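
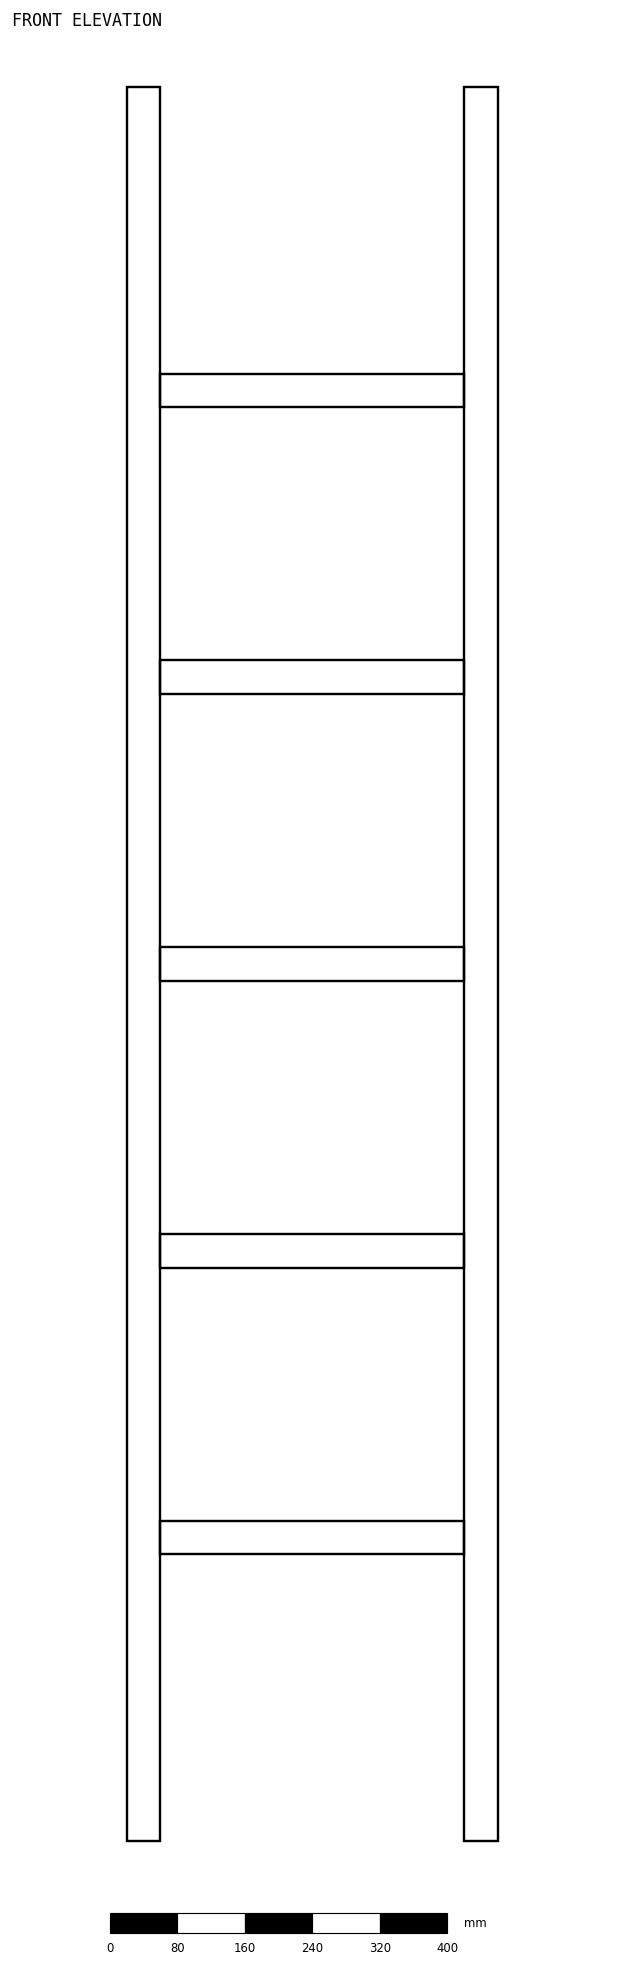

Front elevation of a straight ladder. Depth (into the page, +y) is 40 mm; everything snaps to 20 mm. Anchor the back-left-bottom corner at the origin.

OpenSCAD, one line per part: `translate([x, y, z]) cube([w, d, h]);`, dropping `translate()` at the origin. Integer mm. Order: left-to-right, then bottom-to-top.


cube([40, 40, 2080]);
translate([40, 0, 340]) cube([360, 40, 40]);
translate([40, 0, 680]) cube([360, 40, 40]);
translate([40, 0, 1020]) cube([360, 40, 40]);
translate([40, 0, 1360]) cube([360, 40, 40]);
translate([40, 0, 1700]) cube([360, 40, 40]);
translate([400, 0, 0]) cube([40, 40, 2080]);


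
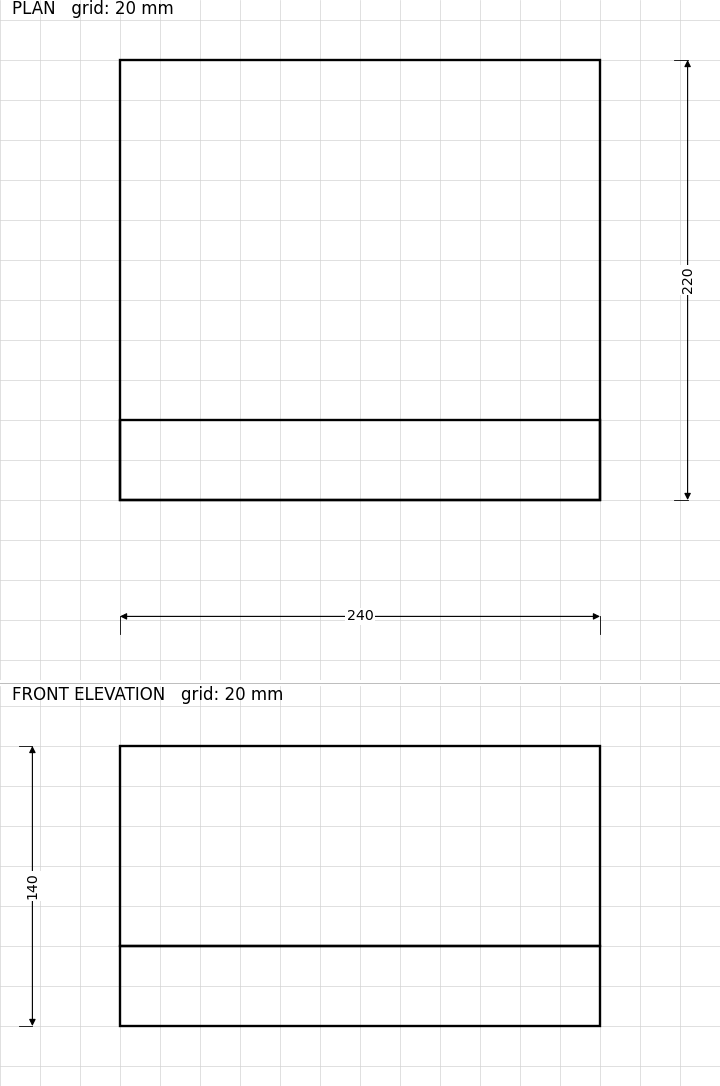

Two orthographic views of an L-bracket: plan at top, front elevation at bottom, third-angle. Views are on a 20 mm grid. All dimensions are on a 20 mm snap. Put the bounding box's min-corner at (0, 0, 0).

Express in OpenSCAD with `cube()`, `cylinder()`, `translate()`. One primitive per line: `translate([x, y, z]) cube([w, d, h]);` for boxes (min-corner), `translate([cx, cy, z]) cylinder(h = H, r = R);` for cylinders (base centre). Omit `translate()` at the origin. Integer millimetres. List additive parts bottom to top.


cube([240, 220, 40]);
translate([0, 0, 40]) cube([240, 40, 100]);


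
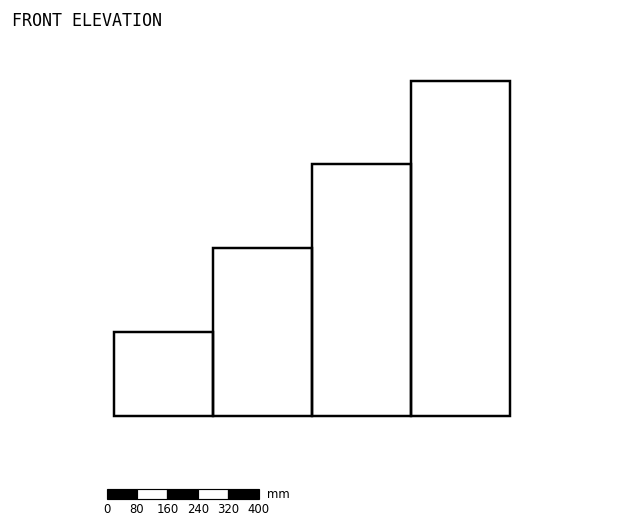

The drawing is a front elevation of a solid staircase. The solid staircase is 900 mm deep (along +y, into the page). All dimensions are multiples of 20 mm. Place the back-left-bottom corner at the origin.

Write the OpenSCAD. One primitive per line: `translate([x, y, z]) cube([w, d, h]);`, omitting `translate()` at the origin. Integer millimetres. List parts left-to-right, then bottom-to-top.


cube([260, 900, 220]);
translate([260, 0, 0]) cube([260, 900, 440]);
translate([520, 0, 0]) cube([260, 900, 660]);
translate([780, 0, 0]) cube([260, 900, 880]);


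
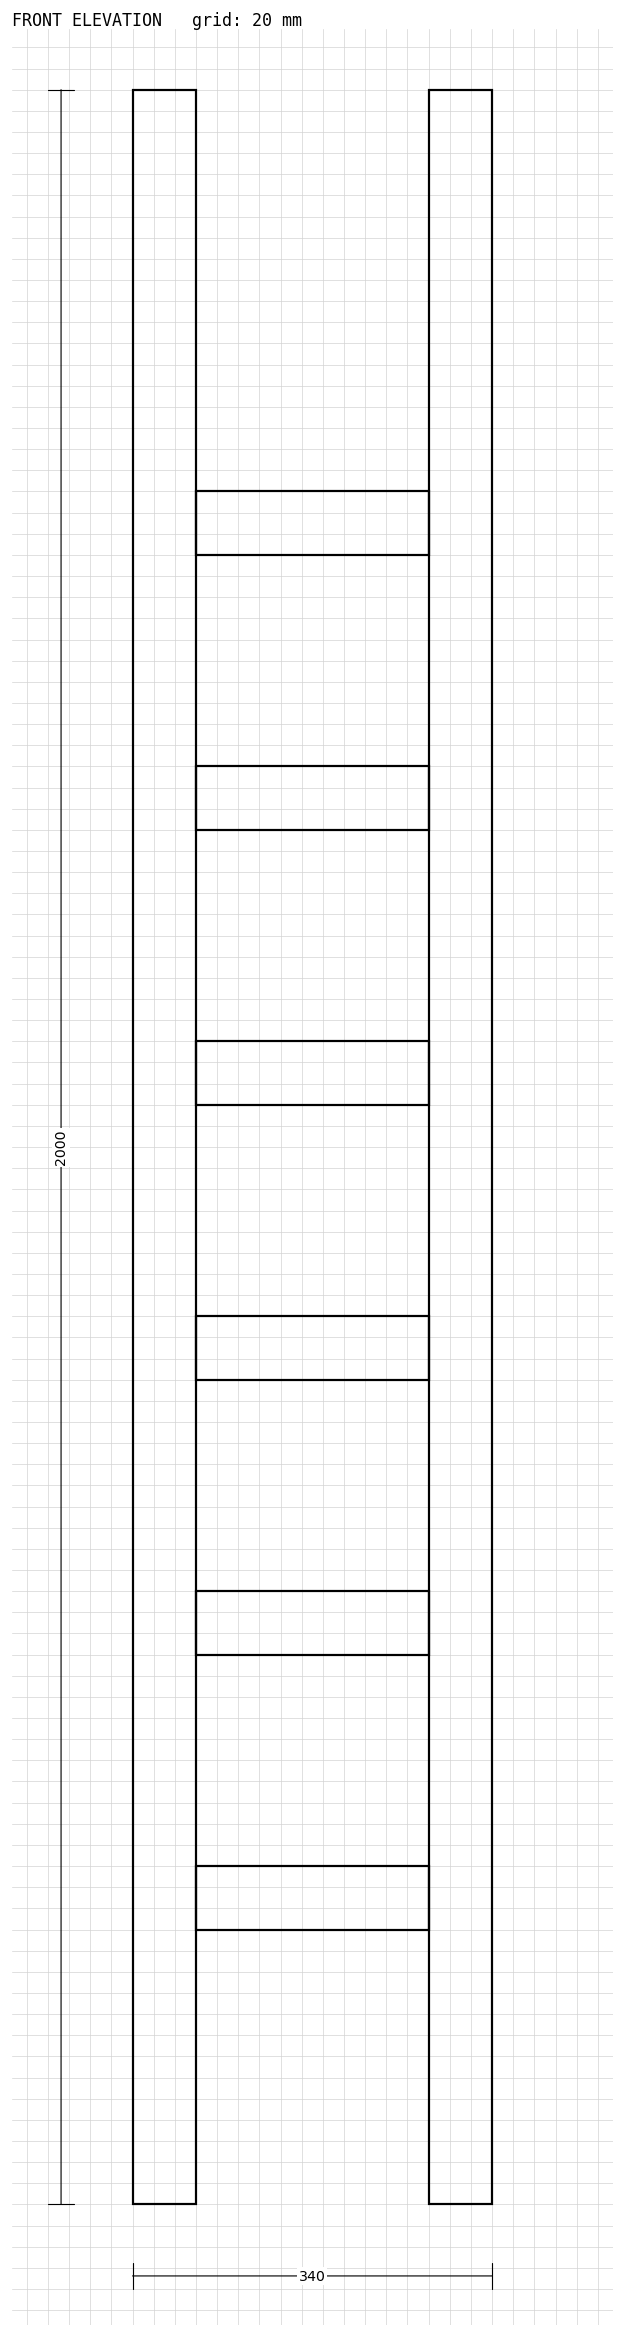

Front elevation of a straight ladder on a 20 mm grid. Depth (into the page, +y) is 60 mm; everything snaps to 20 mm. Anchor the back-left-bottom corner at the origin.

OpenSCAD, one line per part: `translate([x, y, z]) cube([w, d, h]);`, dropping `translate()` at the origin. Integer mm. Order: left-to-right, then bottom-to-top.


cube([60, 60, 2000]);
translate([60, 0, 260]) cube([220, 60, 60]);
translate([60, 0, 520]) cube([220, 60, 60]);
translate([60, 0, 780]) cube([220, 60, 60]);
translate([60, 0, 1040]) cube([220, 60, 60]);
translate([60, 0, 1300]) cube([220, 60, 60]);
translate([60, 0, 1560]) cube([220, 60, 60]);
translate([280, 0, 0]) cube([60, 60, 2000]);


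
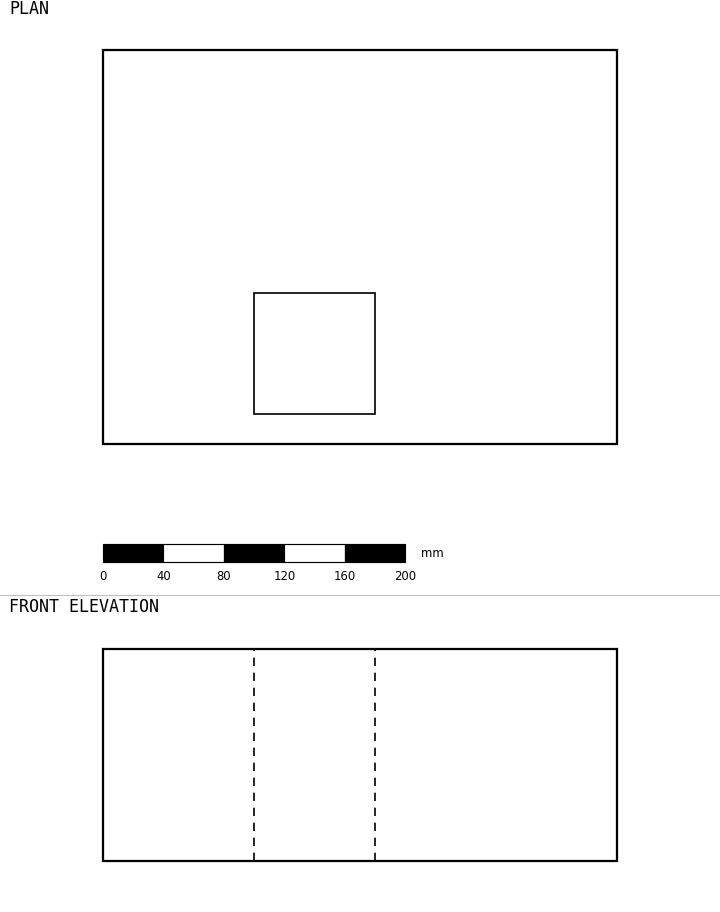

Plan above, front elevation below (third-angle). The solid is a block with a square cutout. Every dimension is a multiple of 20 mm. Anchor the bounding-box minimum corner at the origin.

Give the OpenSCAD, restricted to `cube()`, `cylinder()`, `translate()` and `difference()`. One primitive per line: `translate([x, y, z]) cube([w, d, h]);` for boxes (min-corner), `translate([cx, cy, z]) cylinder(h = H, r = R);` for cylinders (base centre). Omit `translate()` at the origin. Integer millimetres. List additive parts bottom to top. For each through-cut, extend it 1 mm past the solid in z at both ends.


difference() {
  cube([340, 260, 140]);
  translate([100, 20, -1]) cube([80, 80, 142]);
}


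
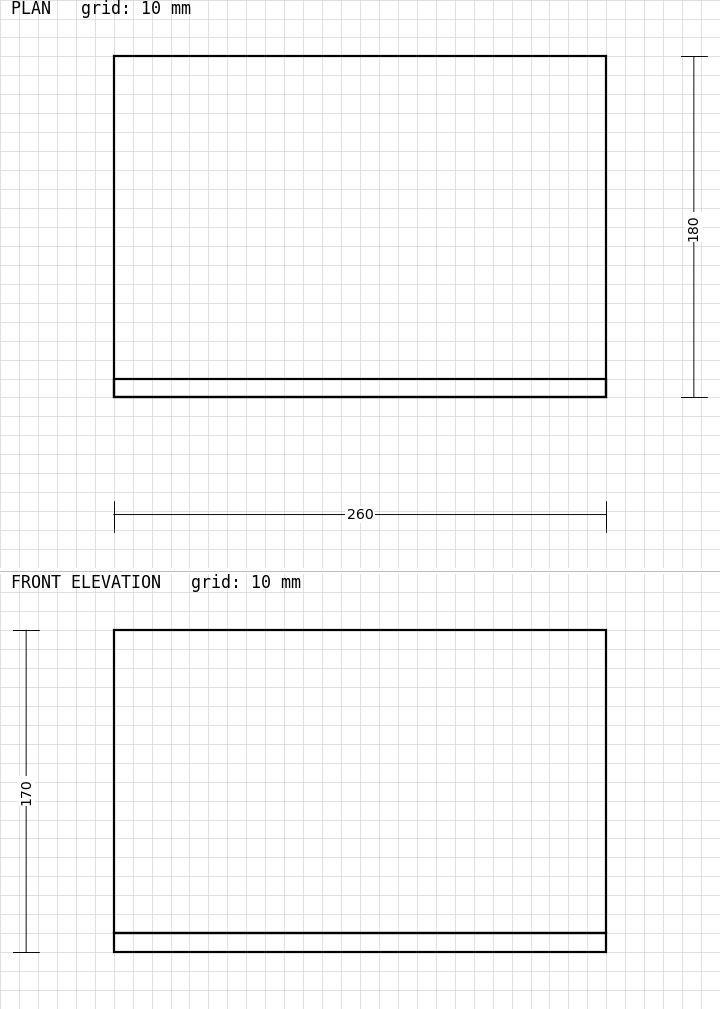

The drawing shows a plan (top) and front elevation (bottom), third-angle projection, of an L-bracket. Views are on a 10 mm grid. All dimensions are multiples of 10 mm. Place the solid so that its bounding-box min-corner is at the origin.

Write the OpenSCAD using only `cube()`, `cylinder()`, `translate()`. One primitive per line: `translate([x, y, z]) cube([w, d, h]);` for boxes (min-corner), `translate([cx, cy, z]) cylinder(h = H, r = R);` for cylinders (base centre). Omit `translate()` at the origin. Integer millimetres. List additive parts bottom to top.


cube([260, 180, 10]);
translate([0, 0, 10]) cube([260, 10, 160]);


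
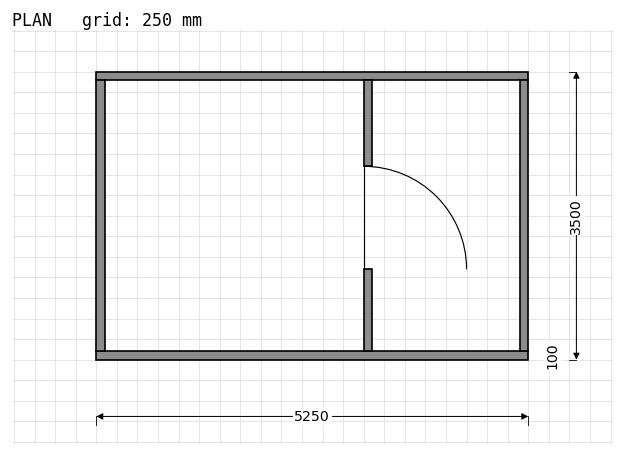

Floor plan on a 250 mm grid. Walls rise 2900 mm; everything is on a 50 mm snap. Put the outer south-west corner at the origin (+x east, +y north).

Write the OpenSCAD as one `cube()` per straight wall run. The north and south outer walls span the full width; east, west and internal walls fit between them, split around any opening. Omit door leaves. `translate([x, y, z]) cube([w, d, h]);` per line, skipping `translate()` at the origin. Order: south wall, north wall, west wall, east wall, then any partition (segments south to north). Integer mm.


cube([5250, 100, 2900]);
translate([0, 3400, 0]) cube([5250, 100, 2900]);
translate([0, 100, 0]) cube([100, 3300, 2900]);
translate([5150, 100, 0]) cube([100, 3300, 2900]);
translate([3250, 100, 0]) cube([100, 1000, 2900]);
translate([3250, 2350, 0]) cube([100, 1050, 2900]);


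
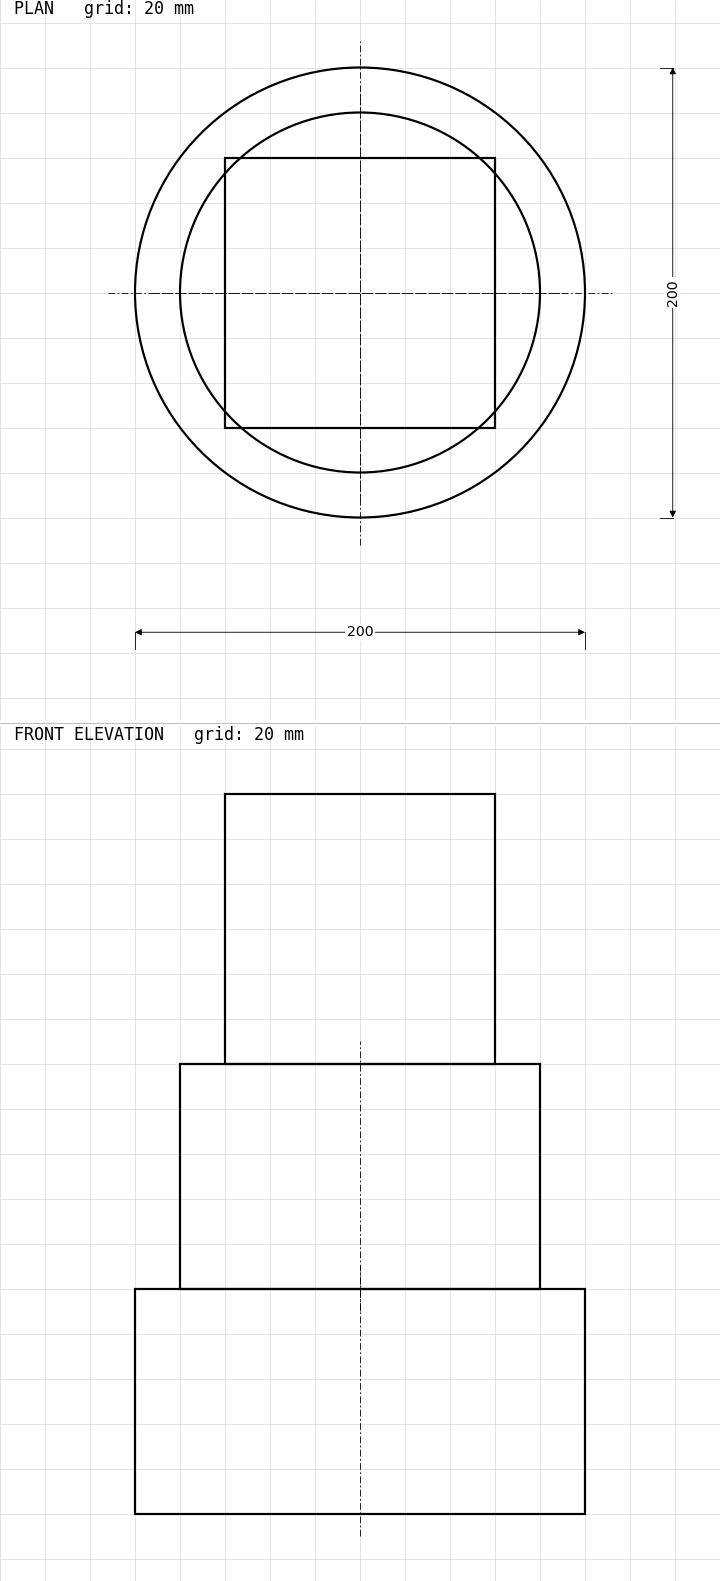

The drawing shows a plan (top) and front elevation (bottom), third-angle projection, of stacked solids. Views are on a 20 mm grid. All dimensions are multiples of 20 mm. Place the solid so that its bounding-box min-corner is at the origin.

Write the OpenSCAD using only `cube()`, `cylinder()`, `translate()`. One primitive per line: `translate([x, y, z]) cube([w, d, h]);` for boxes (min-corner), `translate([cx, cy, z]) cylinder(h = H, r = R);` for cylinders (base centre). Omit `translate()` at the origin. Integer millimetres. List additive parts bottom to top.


translate([100, 100, 0]) cylinder(h = 100, r = 100);
translate([100, 100, 100]) cylinder(h = 100, r = 80);
translate([40, 40, 200]) cube([120, 120, 120]);


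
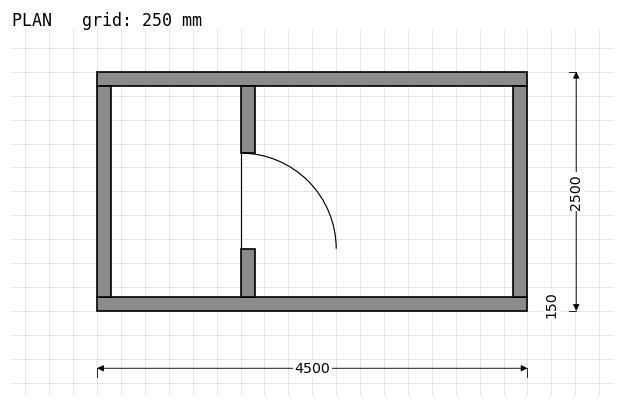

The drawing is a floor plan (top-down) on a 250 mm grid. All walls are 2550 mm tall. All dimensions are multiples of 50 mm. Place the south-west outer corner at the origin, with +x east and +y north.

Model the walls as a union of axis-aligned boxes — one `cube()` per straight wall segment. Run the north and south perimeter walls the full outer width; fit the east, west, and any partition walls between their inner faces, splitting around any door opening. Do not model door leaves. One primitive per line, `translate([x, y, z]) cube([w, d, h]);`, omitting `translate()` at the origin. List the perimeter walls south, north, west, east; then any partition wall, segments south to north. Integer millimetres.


cube([4500, 150, 2550]);
translate([0, 2350, 0]) cube([4500, 150, 2550]);
translate([0, 150, 0]) cube([150, 2200, 2550]);
translate([4350, 150, 0]) cube([150, 2200, 2550]);
translate([1500, 150, 0]) cube([150, 500, 2550]);
translate([1500, 1650, 0]) cube([150, 700, 2550]);


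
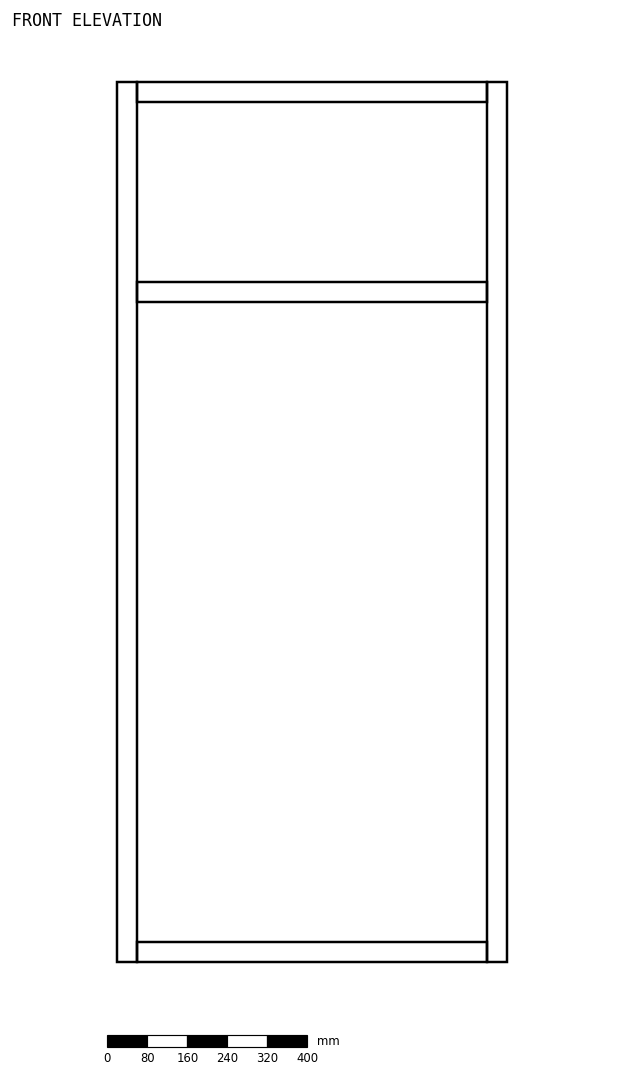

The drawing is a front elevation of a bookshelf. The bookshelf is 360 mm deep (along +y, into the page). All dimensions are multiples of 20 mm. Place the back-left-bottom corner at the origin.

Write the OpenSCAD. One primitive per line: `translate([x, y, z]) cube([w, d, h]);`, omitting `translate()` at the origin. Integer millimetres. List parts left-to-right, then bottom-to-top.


cube([40, 360, 1760]);
translate([40, 0, 0]) cube([700, 360, 40]);
translate([40, 0, 1320]) cube([700, 360, 40]);
translate([40, 0, 1720]) cube([700, 360, 40]);
translate([740, 0, 0]) cube([40, 360, 1760]);


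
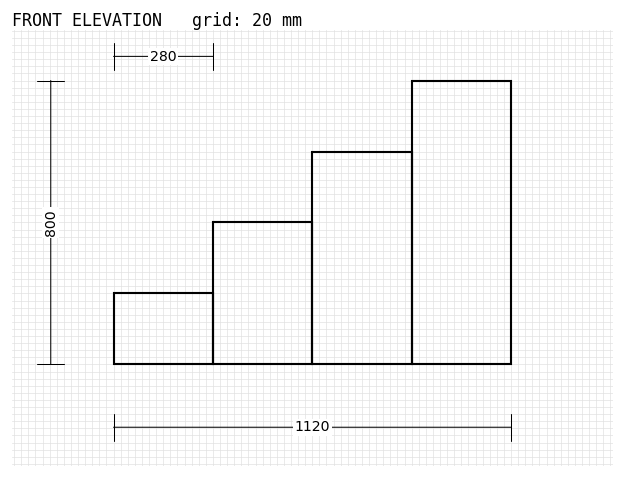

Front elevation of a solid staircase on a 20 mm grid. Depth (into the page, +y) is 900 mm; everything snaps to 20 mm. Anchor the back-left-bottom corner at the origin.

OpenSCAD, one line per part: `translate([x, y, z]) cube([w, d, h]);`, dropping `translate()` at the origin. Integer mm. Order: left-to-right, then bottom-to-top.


cube([280, 900, 200]);
translate([280, 0, 0]) cube([280, 900, 400]);
translate([560, 0, 0]) cube([280, 900, 600]);
translate([840, 0, 0]) cube([280, 900, 800]);


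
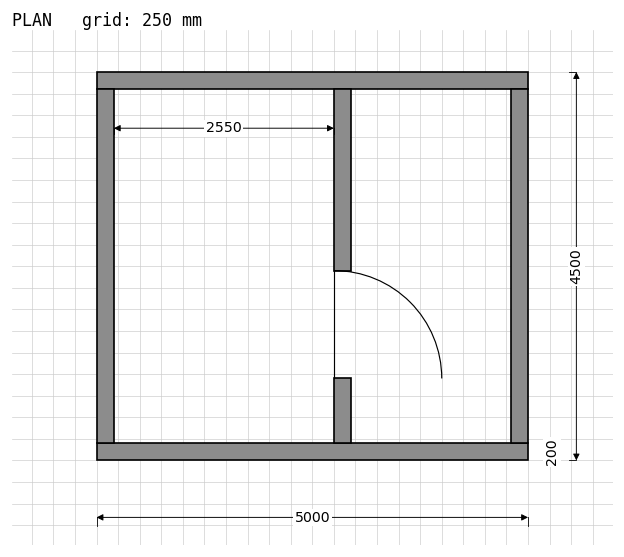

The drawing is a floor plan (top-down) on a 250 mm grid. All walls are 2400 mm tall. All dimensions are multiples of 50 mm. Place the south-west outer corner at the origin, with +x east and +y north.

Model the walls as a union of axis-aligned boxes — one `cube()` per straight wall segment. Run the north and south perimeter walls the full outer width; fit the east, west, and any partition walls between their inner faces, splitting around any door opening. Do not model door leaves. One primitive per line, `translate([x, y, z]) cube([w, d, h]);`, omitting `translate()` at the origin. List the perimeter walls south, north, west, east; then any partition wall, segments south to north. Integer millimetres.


cube([5000, 200, 2400]);
translate([0, 4300, 0]) cube([5000, 200, 2400]);
translate([0, 200, 0]) cube([200, 4100, 2400]);
translate([4800, 200, 0]) cube([200, 4100, 2400]);
translate([2750, 200, 0]) cube([200, 750, 2400]);
translate([2750, 2200, 0]) cube([200, 2100, 2400]);


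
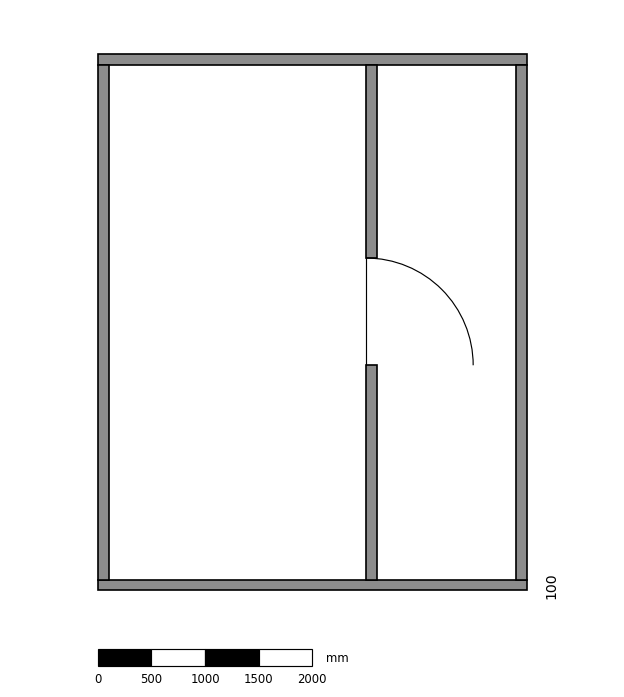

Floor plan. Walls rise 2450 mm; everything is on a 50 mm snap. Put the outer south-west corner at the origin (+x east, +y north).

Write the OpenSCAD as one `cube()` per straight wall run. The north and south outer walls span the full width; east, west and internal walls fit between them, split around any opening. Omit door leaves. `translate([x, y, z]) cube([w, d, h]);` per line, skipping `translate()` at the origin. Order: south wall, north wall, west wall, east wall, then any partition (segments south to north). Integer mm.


cube([4000, 100, 2450]);
translate([0, 4900, 0]) cube([4000, 100, 2450]);
translate([0, 100, 0]) cube([100, 4800, 2450]);
translate([3900, 100, 0]) cube([100, 4800, 2450]);
translate([2500, 100, 0]) cube([100, 2000, 2450]);
translate([2500, 3100, 0]) cube([100, 1800, 2450]);


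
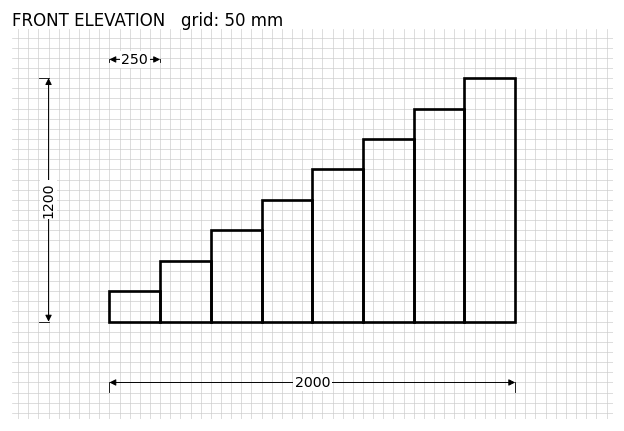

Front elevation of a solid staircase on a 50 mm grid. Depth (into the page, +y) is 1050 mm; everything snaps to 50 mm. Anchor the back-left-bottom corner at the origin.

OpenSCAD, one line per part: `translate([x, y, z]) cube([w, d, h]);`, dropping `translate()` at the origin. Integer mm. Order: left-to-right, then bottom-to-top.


cube([250, 1050, 150]);
translate([250, 0, 0]) cube([250, 1050, 300]);
translate([500, 0, 0]) cube([250, 1050, 450]);
translate([750, 0, 0]) cube([250, 1050, 600]);
translate([1000, 0, 0]) cube([250, 1050, 750]);
translate([1250, 0, 0]) cube([250, 1050, 900]);
translate([1500, 0, 0]) cube([250, 1050, 1050]);
translate([1750, 0, 0]) cube([250, 1050, 1200]);


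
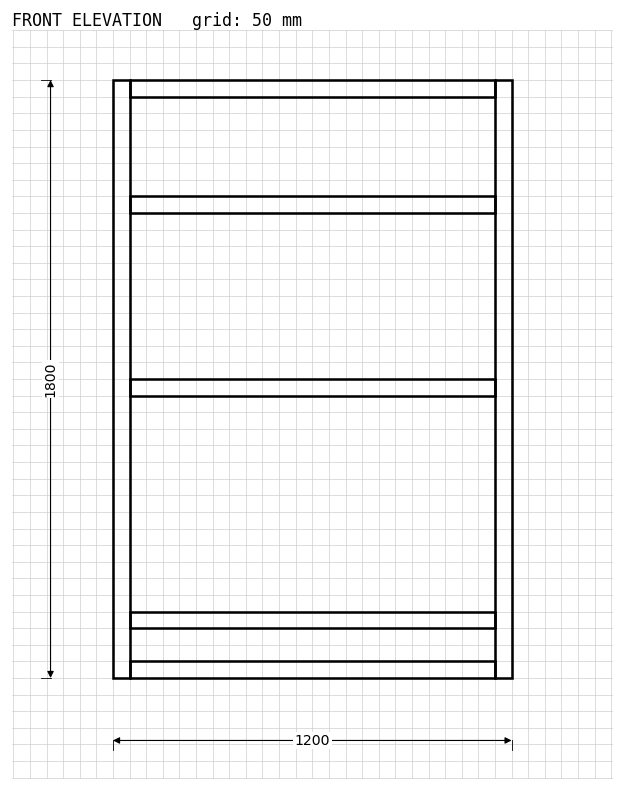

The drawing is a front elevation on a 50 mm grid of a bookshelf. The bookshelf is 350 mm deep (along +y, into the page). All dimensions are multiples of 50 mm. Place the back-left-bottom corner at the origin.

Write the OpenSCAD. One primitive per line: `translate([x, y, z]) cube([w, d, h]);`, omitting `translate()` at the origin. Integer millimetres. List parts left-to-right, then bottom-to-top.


cube([50, 350, 1800]);
translate([50, 0, 0]) cube([1100, 350, 50]);
translate([50, 0, 150]) cube([1100, 350, 50]);
translate([50, 0, 850]) cube([1100, 350, 50]);
translate([50, 0, 1400]) cube([1100, 350, 50]);
translate([50, 0, 1750]) cube([1100, 350, 50]);
translate([1150, 0, 0]) cube([50, 350, 1800]);


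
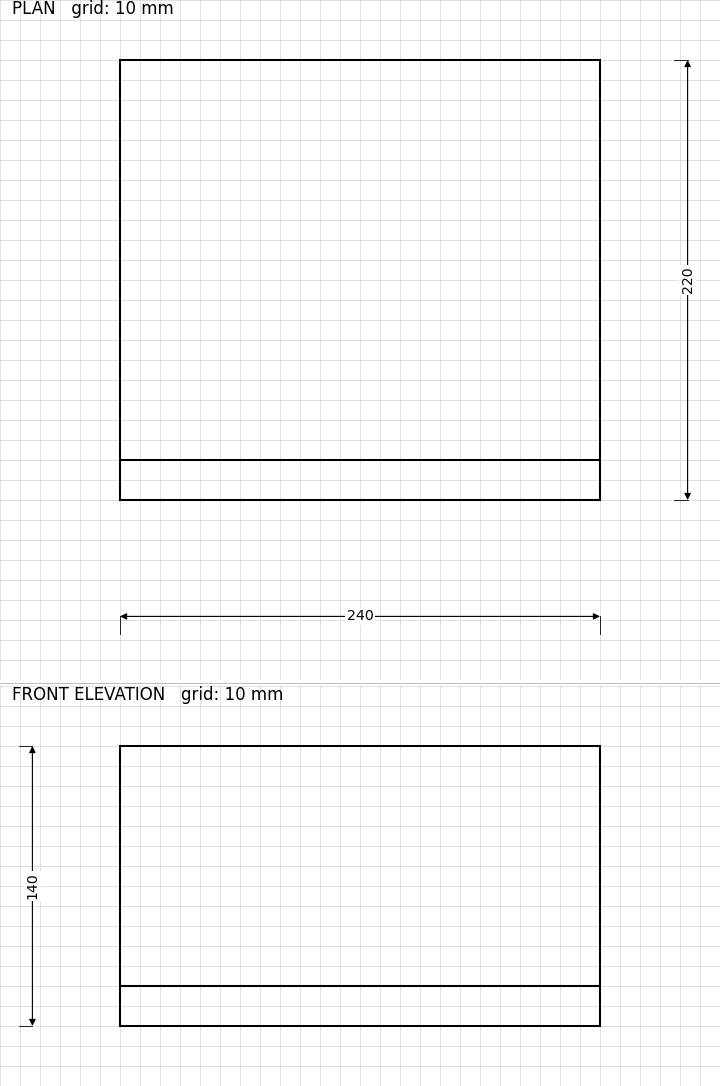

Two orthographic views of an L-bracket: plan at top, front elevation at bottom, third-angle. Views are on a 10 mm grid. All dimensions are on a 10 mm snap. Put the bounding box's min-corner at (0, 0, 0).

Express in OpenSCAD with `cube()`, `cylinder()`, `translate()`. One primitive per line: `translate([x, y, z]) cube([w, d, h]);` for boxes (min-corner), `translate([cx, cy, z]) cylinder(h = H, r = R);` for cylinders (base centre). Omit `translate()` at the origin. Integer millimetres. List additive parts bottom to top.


cube([240, 220, 20]);
translate([0, 0, 20]) cube([240, 20, 120]);


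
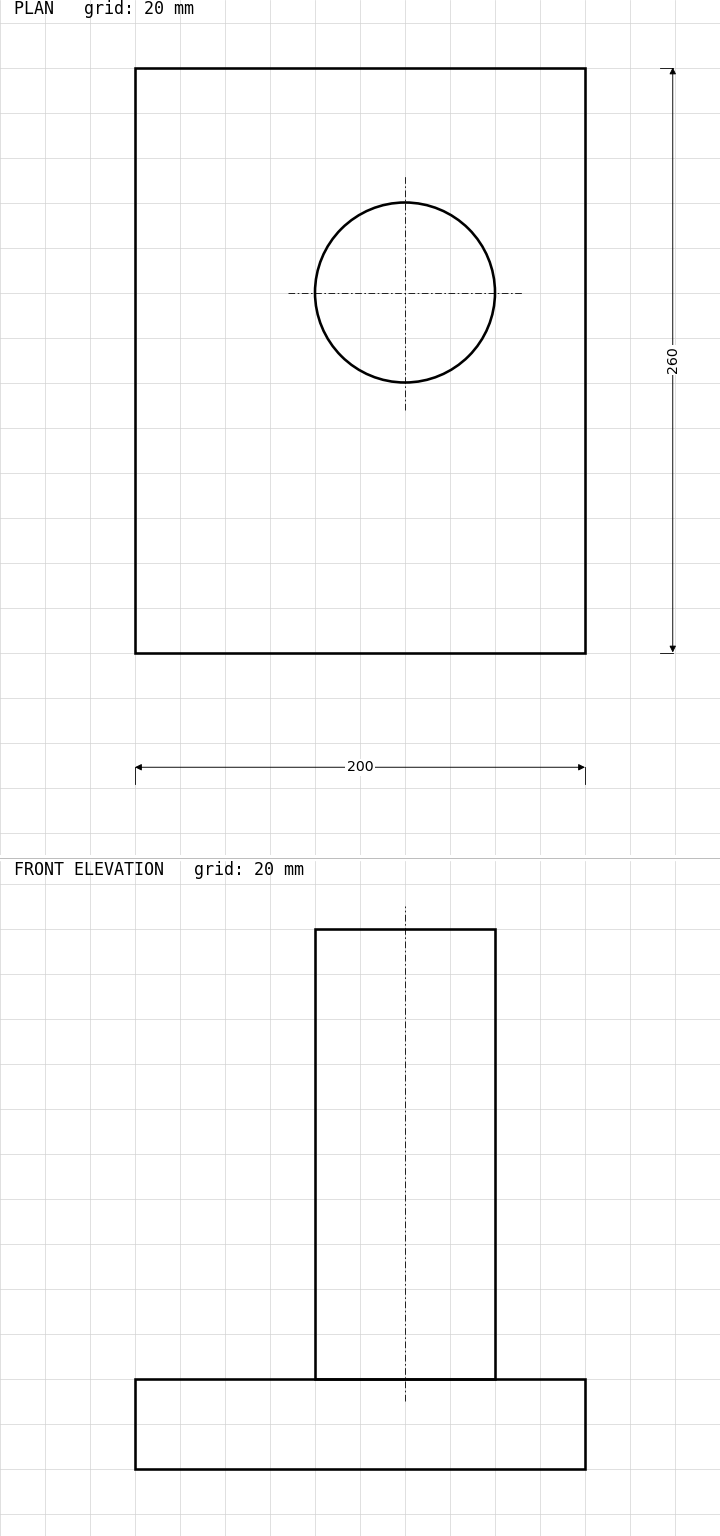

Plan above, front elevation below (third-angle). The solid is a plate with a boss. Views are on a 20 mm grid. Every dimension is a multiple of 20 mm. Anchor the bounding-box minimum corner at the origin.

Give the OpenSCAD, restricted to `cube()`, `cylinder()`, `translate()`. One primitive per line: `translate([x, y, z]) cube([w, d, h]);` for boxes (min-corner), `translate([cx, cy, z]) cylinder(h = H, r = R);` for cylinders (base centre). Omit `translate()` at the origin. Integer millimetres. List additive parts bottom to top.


cube([200, 260, 40]);
translate([120, 160, 40]) cylinder(h = 200, r = 40);


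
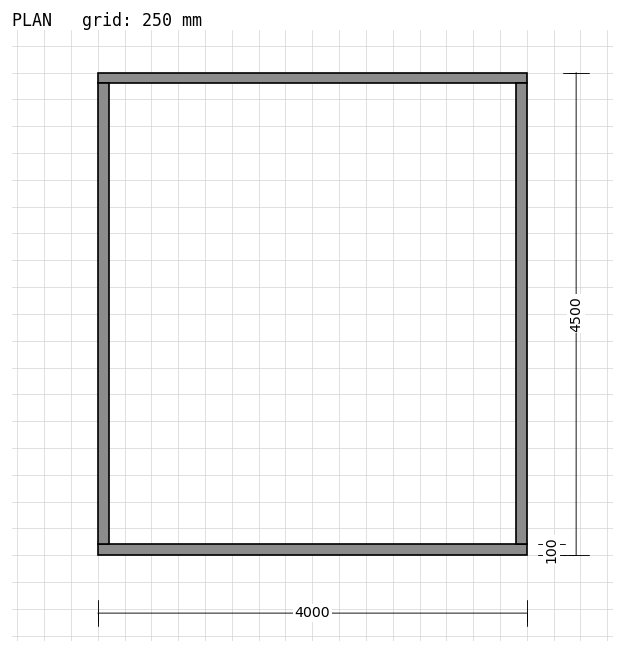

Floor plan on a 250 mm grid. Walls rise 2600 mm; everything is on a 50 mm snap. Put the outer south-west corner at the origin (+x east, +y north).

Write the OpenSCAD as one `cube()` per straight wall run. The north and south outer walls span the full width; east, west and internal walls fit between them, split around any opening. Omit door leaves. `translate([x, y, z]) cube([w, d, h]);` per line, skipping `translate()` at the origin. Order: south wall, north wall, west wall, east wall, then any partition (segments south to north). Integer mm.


cube([4000, 100, 2600]);
translate([0, 4400, 0]) cube([4000, 100, 2600]);
translate([0, 100, 0]) cube([100, 4300, 2600]);
translate([3900, 100, 0]) cube([100, 4300, 2600]);


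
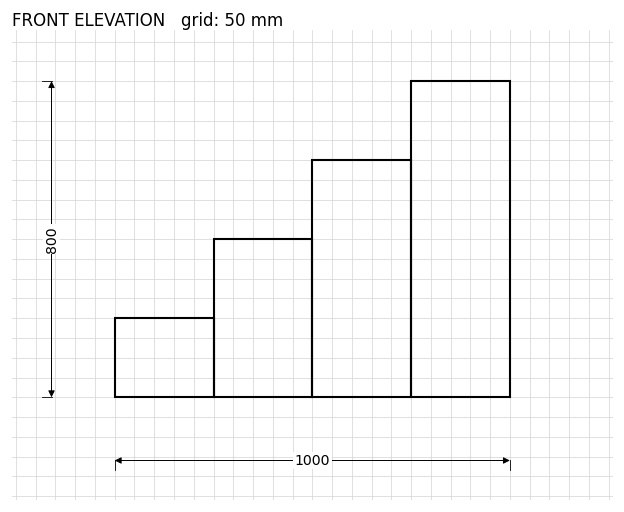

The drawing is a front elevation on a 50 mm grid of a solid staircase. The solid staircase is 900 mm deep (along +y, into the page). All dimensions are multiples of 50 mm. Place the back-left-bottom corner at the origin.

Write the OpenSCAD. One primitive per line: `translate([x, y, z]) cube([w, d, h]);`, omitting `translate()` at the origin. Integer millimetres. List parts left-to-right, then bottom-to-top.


cube([250, 900, 200]);
translate([250, 0, 0]) cube([250, 900, 400]);
translate([500, 0, 0]) cube([250, 900, 600]);
translate([750, 0, 0]) cube([250, 900, 800]);


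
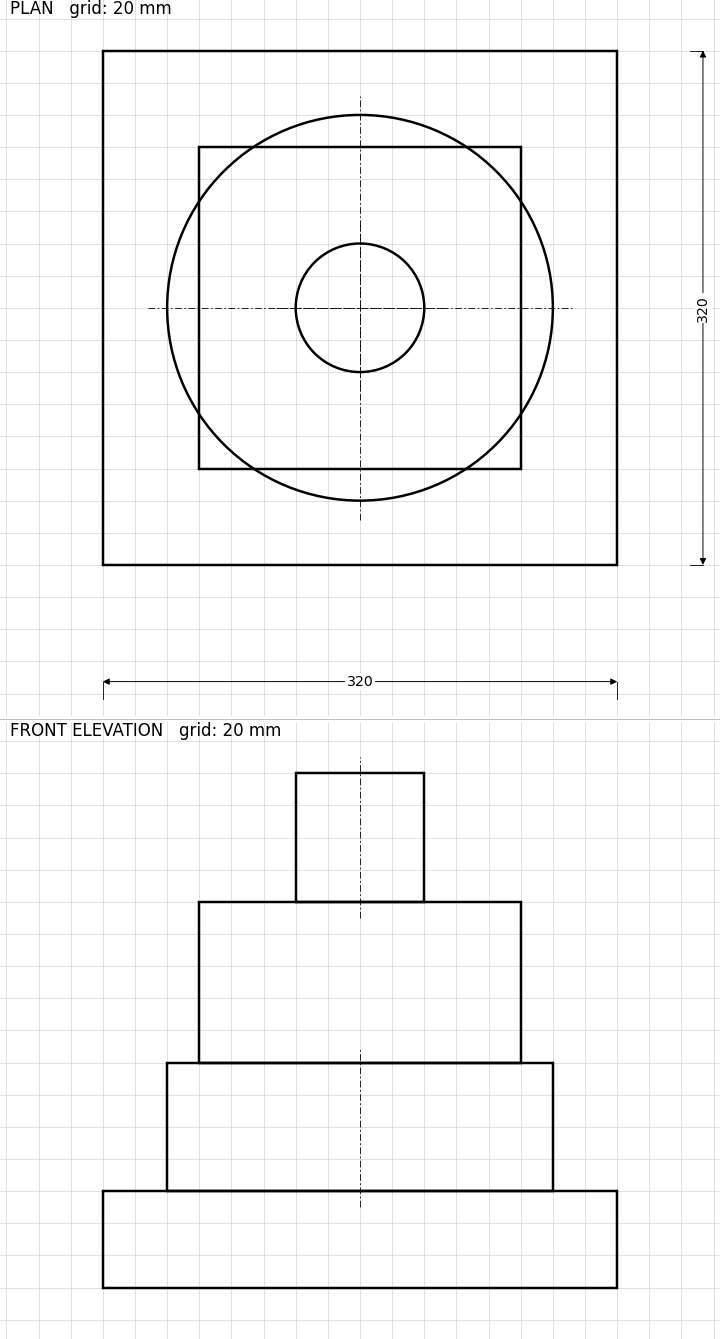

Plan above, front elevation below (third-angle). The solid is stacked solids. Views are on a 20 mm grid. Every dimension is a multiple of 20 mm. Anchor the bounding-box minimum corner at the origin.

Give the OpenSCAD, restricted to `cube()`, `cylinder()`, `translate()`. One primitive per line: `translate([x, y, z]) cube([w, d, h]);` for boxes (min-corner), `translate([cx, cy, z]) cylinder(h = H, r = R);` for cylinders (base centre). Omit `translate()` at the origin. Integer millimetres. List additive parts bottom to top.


cube([320, 320, 60]);
translate([160, 160, 60]) cylinder(h = 80, r = 120);
translate([60, 60, 140]) cube([200, 200, 100]);
translate([160, 160, 240]) cylinder(h = 80, r = 40);


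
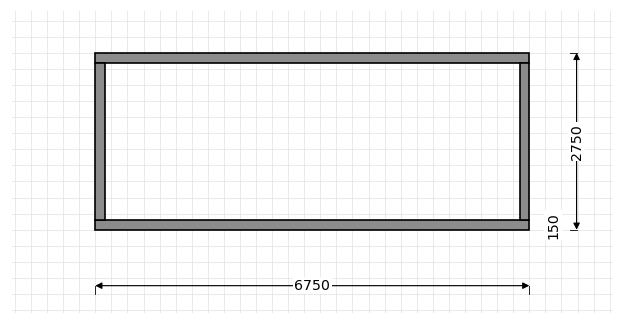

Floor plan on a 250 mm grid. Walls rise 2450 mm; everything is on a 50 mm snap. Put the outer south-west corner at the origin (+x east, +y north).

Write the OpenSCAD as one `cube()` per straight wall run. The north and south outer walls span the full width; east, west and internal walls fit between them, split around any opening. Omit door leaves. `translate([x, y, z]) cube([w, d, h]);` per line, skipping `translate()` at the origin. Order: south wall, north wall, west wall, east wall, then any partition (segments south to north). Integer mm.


cube([6750, 150, 2450]);
translate([0, 2600, 0]) cube([6750, 150, 2450]);
translate([0, 150, 0]) cube([150, 2450, 2450]);
translate([6600, 150, 0]) cube([150, 2450, 2450]);


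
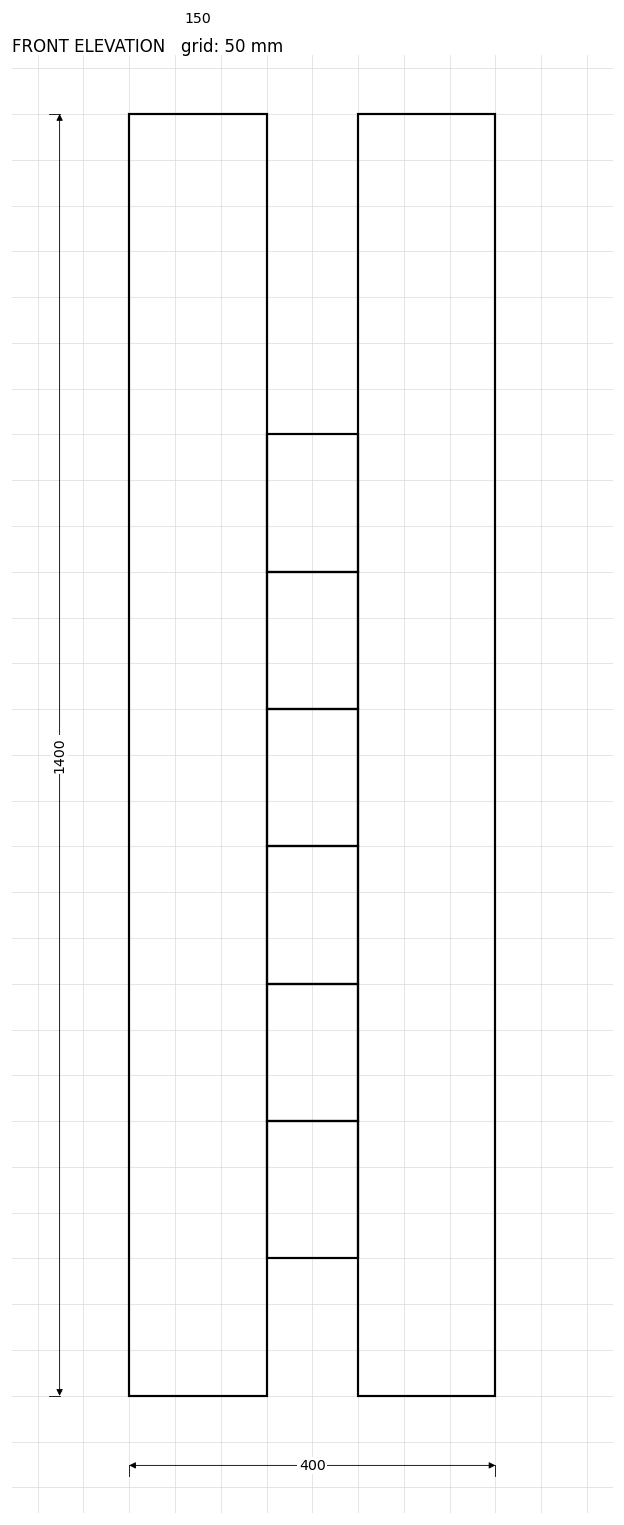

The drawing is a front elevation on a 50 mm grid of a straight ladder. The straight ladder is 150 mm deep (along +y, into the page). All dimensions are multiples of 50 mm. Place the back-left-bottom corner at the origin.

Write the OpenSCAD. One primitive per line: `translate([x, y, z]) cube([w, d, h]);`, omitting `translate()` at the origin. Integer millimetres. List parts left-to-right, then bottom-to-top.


cube([150, 150, 1400]);
translate([150, 0, 150]) cube([100, 150, 150]);
translate([150, 0, 300]) cube([100, 150, 150]);
translate([150, 0, 450]) cube([100, 150, 150]);
translate([150, 0, 600]) cube([100, 150, 150]);
translate([150, 0, 750]) cube([100, 150, 150]);
translate([150, 0, 900]) cube([100, 150, 150]);
translate([250, 0, 0]) cube([150, 150, 1400]);


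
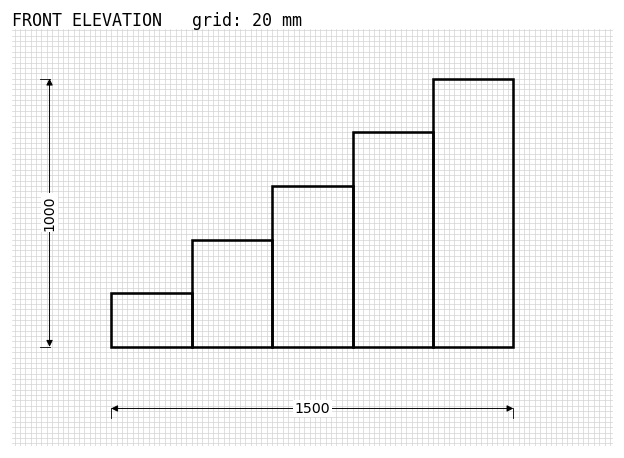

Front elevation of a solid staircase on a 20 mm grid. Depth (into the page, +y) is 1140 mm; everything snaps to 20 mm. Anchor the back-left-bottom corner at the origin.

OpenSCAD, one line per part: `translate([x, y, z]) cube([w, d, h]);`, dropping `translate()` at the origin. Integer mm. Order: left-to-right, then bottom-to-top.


cube([300, 1140, 200]);
translate([300, 0, 0]) cube([300, 1140, 400]);
translate([600, 0, 0]) cube([300, 1140, 600]);
translate([900, 0, 0]) cube([300, 1140, 800]);
translate([1200, 0, 0]) cube([300, 1140, 1000]);


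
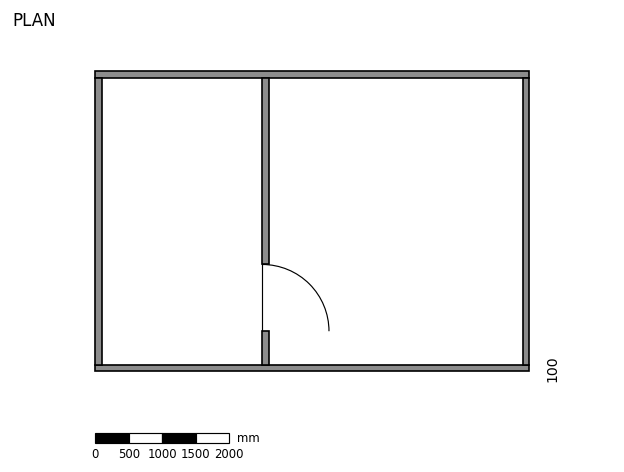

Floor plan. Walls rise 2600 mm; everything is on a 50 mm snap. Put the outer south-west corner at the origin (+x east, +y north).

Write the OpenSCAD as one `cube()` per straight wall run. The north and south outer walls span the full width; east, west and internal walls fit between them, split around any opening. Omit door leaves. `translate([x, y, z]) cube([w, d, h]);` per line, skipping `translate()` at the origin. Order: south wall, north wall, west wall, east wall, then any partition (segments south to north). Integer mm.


cube([6500, 100, 2600]);
translate([0, 4400, 0]) cube([6500, 100, 2600]);
translate([0, 100, 0]) cube([100, 4300, 2600]);
translate([6400, 100, 0]) cube([100, 4300, 2600]);
translate([2500, 100, 0]) cube([100, 500, 2600]);
translate([2500, 1600, 0]) cube([100, 2800, 2600]);


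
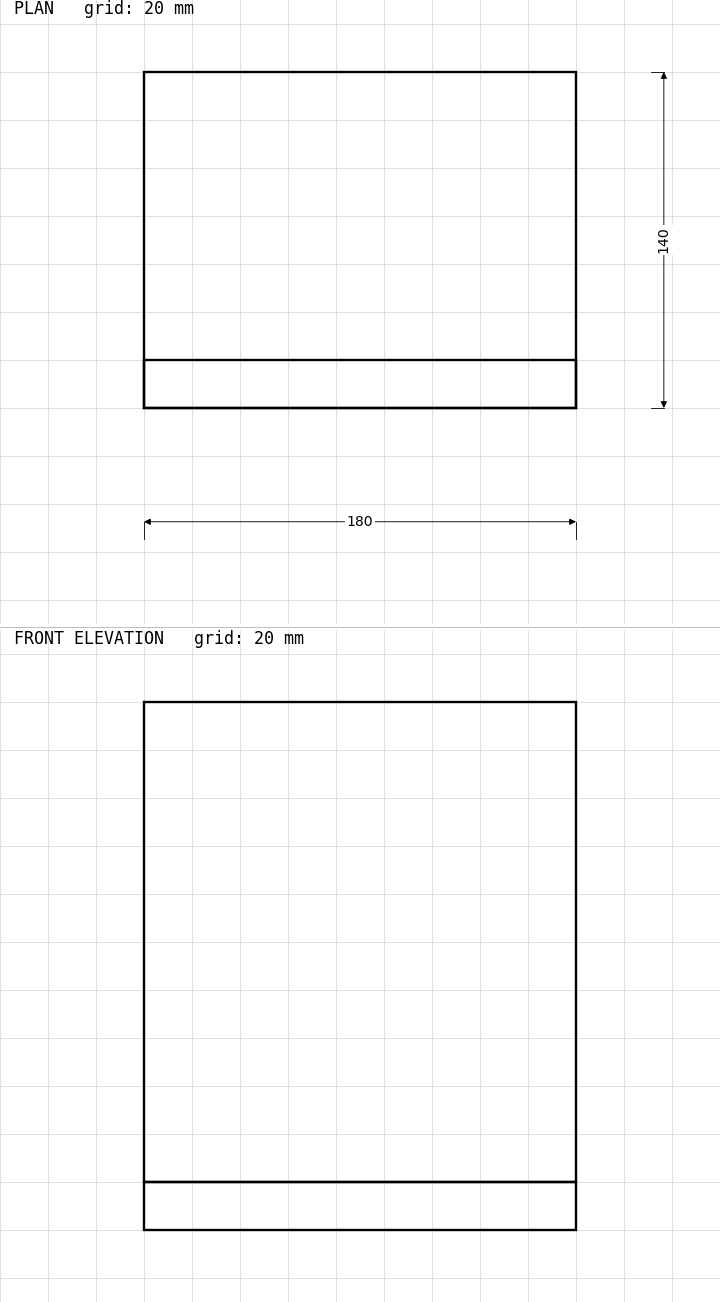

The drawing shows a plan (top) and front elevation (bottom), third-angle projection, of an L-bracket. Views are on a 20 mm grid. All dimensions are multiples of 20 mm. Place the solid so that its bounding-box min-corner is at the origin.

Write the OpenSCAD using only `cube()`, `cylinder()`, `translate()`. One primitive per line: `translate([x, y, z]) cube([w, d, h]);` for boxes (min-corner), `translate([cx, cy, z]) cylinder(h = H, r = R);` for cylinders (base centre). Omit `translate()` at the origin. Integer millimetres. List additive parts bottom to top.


cube([180, 140, 20]);
translate([0, 0, 20]) cube([180, 20, 200]);


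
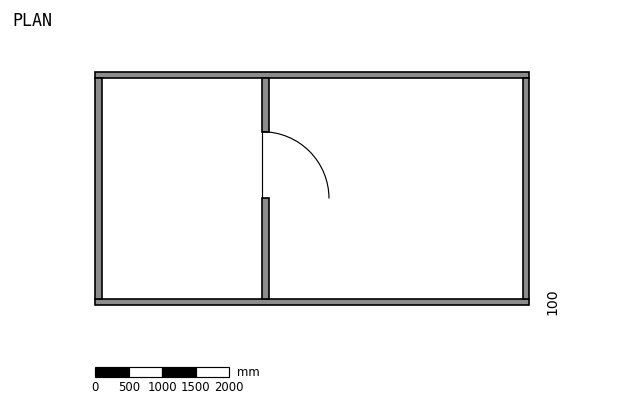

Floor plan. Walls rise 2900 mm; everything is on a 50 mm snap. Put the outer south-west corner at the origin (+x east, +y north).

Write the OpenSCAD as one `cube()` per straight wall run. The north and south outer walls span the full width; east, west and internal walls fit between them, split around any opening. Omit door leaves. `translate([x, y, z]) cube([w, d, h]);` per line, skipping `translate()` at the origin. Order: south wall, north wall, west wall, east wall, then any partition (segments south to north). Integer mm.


cube([6500, 100, 2900]);
translate([0, 3400, 0]) cube([6500, 100, 2900]);
translate([0, 100, 0]) cube([100, 3300, 2900]);
translate([6400, 100, 0]) cube([100, 3300, 2900]);
translate([2500, 100, 0]) cube([100, 1500, 2900]);
translate([2500, 2600, 0]) cube([100, 800, 2900]);


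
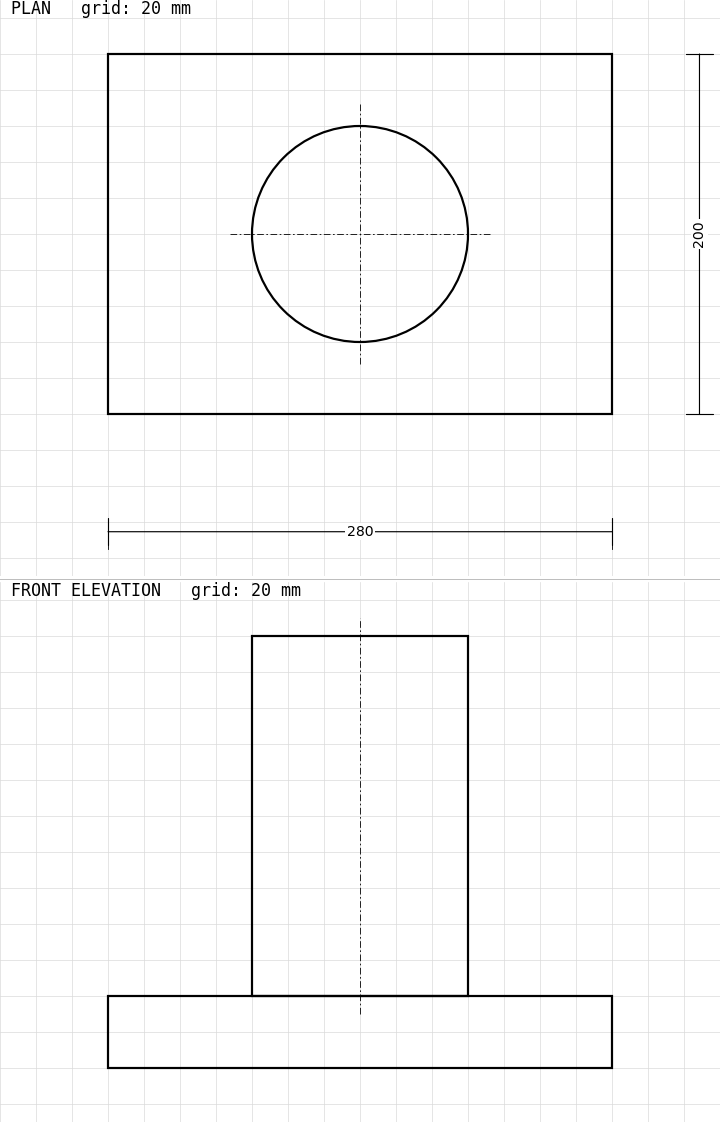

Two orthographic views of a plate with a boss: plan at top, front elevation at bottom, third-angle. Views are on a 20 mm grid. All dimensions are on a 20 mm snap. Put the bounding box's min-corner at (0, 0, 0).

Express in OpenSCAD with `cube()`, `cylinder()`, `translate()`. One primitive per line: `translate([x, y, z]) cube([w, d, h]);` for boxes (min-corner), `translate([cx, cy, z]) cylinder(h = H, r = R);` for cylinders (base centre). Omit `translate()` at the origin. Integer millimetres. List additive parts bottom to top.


cube([280, 200, 40]);
translate([140, 100, 40]) cylinder(h = 200, r = 60);


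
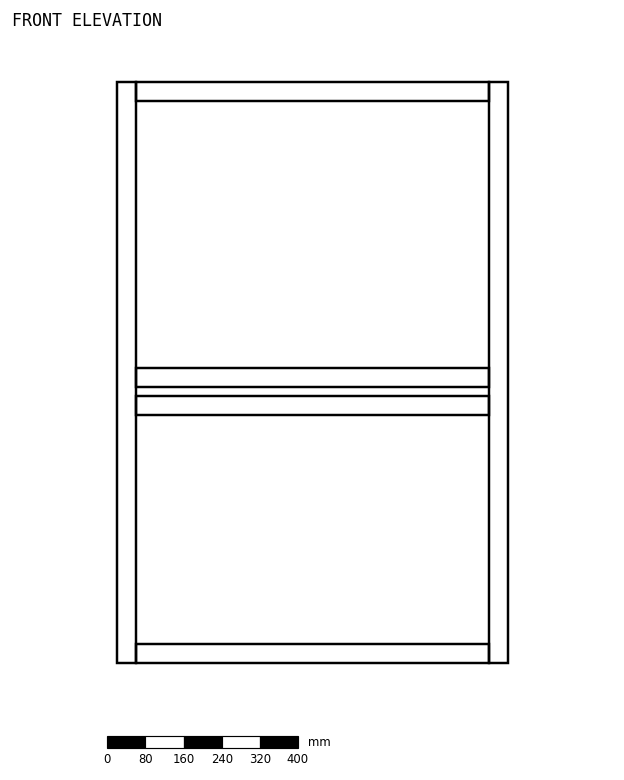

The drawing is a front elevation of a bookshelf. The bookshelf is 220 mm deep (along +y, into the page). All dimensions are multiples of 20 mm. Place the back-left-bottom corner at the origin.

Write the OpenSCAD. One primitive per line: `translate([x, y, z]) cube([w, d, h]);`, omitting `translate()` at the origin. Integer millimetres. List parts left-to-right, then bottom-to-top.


cube([40, 220, 1220]);
translate([40, 0, 0]) cube([740, 220, 40]);
translate([40, 0, 520]) cube([740, 220, 40]);
translate([40, 0, 580]) cube([740, 220, 40]);
translate([40, 0, 1180]) cube([740, 220, 40]);
translate([780, 0, 0]) cube([40, 220, 1220]);


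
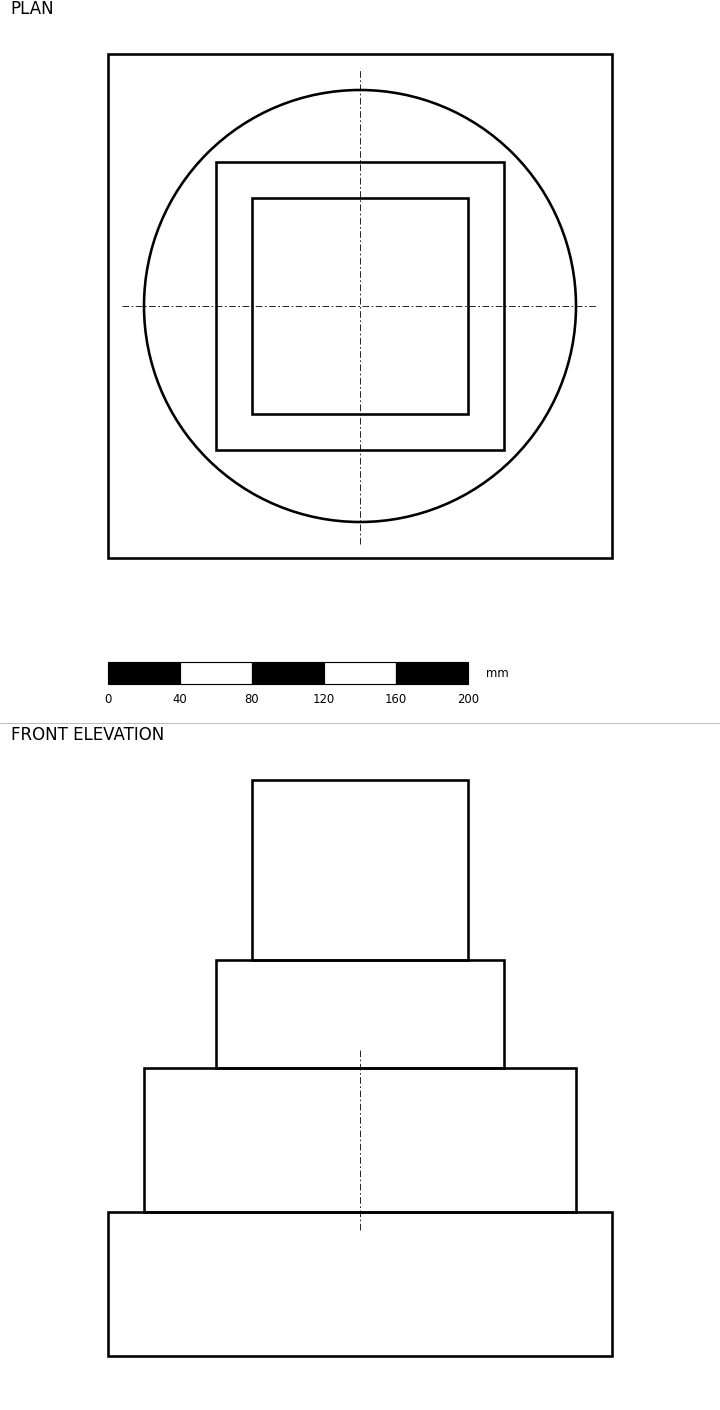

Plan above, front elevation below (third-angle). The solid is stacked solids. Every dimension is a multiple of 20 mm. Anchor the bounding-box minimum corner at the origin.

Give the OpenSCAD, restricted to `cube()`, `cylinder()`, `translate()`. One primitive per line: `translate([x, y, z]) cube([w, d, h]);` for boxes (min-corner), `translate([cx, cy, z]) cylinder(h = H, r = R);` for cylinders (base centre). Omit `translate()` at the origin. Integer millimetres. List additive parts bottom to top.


cube([280, 280, 80]);
translate([140, 140, 80]) cylinder(h = 80, r = 120);
translate([60, 60, 160]) cube([160, 160, 60]);
translate([80, 80, 220]) cube([120, 120, 100]);


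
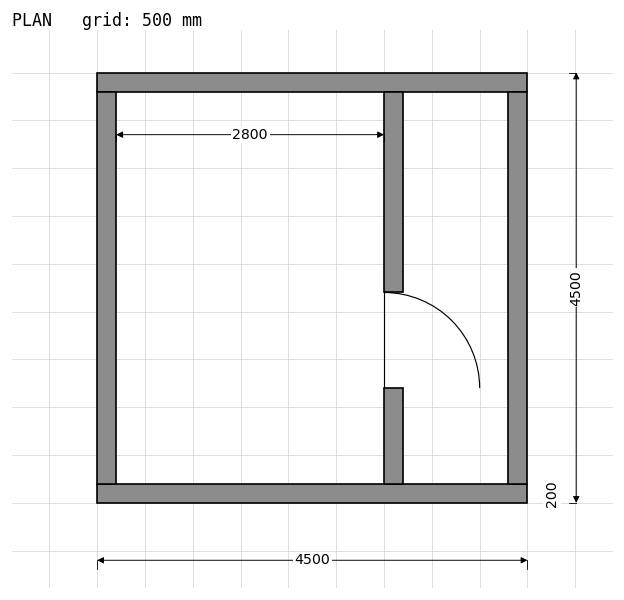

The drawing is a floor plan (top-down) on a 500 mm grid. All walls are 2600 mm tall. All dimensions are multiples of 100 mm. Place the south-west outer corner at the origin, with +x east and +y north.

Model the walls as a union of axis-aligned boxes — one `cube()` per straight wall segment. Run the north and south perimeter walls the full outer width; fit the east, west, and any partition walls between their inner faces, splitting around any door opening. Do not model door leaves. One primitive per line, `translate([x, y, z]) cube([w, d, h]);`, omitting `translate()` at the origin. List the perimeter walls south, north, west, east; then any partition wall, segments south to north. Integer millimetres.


cube([4500, 200, 2600]);
translate([0, 4300, 0]) cube([4500, 200, 2600]);
translate([0, 200, 0]) cube([200, 4100, 2600]);
translate([4300, 200, 0]) cube([200, 4100, 2600]);
translate([3000, 200, 0]) cube([200, 1000, 2600]);
translate([3000, 2200, 0]) cube([200, 2100, 2600]);


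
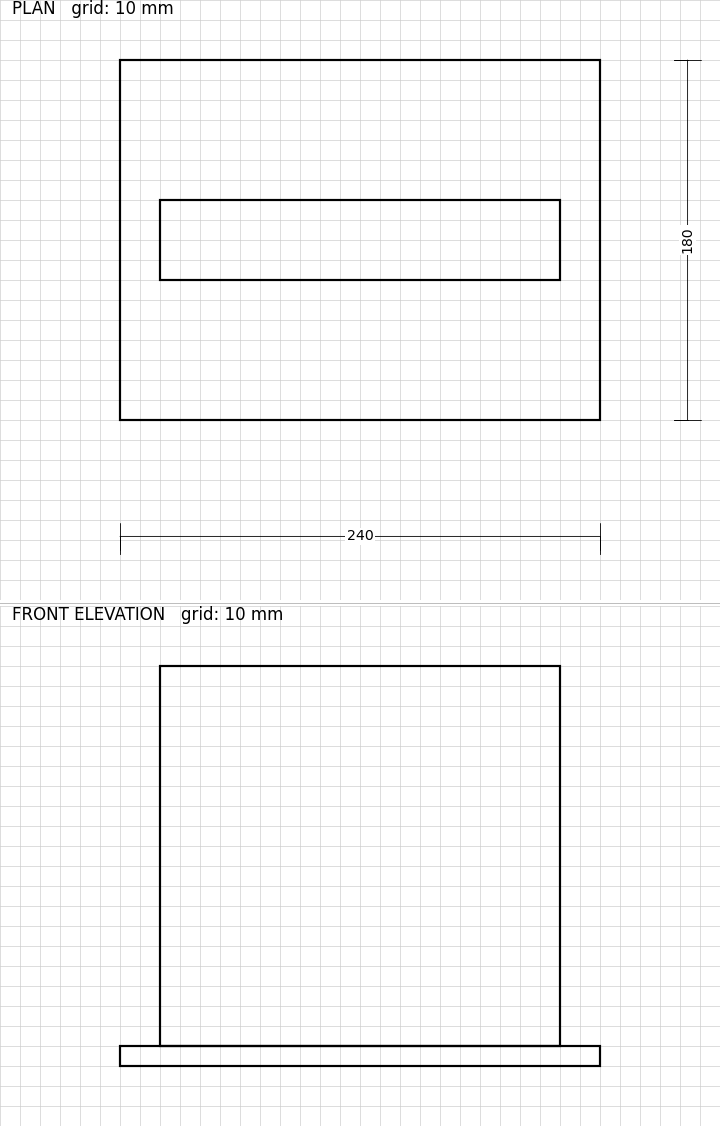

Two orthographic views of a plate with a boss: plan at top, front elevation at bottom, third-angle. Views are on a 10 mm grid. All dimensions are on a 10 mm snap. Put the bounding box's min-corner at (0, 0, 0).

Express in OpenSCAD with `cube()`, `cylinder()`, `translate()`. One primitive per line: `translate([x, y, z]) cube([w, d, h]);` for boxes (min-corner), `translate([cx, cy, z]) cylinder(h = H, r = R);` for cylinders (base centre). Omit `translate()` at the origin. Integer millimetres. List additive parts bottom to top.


cube([240, 180, 10]);
translate([20, 70, 10]) cube([200, 40, 190]);


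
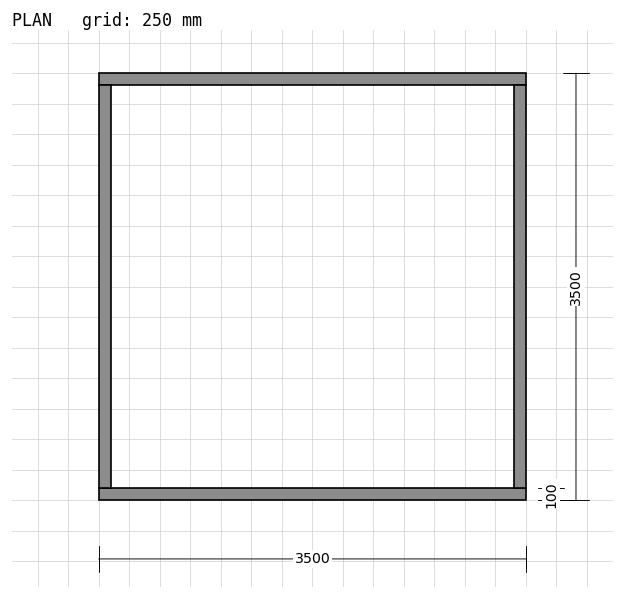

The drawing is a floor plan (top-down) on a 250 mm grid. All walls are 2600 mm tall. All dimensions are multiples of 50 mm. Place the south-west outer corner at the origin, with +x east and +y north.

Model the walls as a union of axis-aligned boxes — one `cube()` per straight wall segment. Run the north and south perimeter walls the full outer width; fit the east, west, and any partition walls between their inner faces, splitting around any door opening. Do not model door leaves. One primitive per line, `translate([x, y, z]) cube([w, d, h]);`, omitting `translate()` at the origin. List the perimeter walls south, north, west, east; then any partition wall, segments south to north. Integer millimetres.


cube([3500, 100, 2600]);
translate([0, 3400, 0]) cube([3500, 100, 2600]);
translate([0, 100, 0]) cube([100, 3300, 2600]);
translate([3400, 100, 0]) cube([100, 3300, 2600]);


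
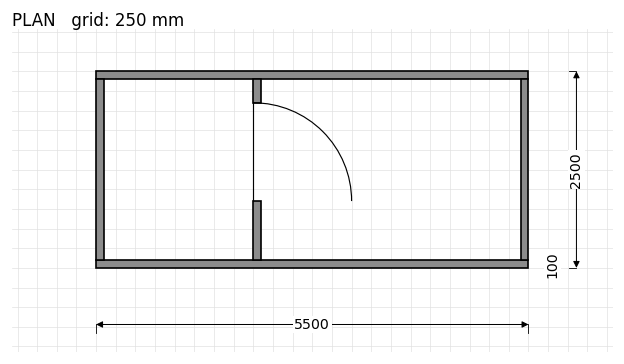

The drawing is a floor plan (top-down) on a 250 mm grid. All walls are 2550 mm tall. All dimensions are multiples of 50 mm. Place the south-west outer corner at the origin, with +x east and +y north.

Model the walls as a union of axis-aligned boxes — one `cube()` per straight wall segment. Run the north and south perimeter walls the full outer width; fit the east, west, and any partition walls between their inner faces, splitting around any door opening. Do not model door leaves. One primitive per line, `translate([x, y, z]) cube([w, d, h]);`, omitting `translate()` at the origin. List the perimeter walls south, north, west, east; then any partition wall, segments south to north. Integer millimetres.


cube([5500, 100, 2550]);
translate([0, 2400, 0]) cube([5500, 100, 2550]);
translate([0, 100, 0]) cube([100, 2300, 2550]);
translate([5400, 100, 0]) cube([100, 2300, 2550]);
translate([2000, 100, 0]) cube([100, 750, 2550]);
translate([2000, 2100, 0]) cube([100, 300, 2550]);


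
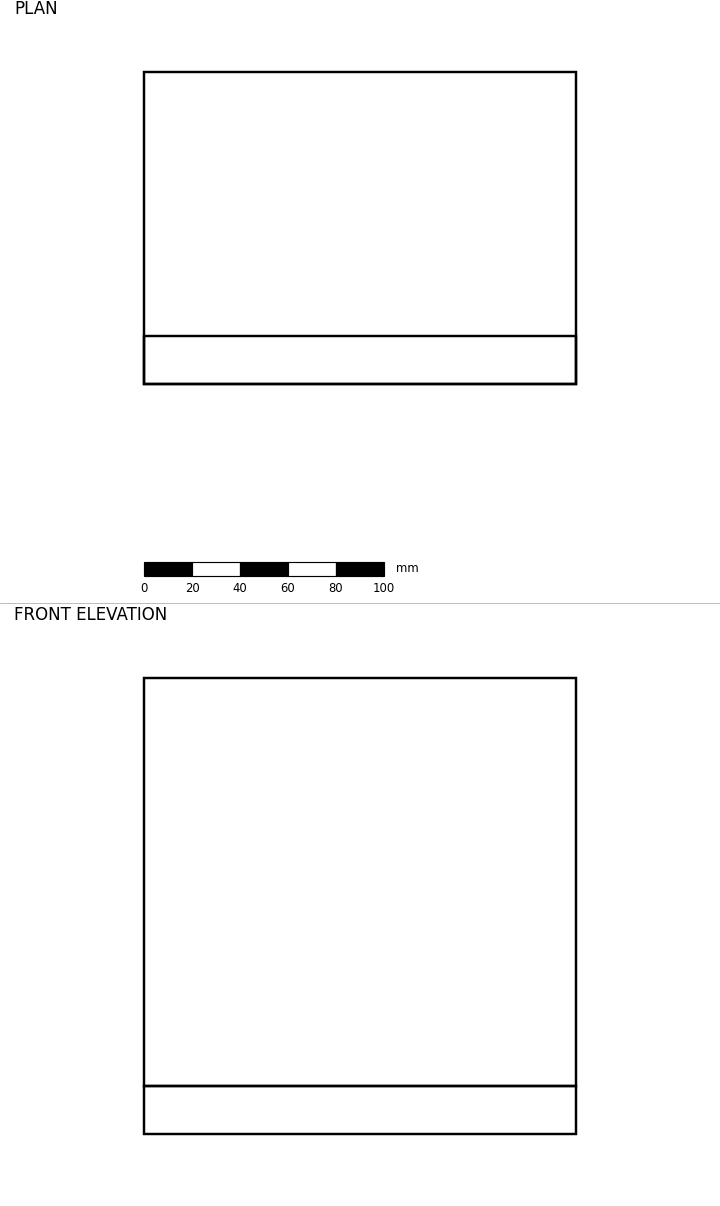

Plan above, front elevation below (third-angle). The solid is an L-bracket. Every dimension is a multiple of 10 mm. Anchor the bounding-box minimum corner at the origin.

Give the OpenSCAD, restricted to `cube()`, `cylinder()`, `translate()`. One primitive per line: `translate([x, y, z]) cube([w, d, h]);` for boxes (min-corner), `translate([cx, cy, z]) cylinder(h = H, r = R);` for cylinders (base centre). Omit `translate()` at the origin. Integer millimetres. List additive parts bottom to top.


cube([180, 130, 20]);
translate([0, 0, 20]) cube([180, 20, 170]);


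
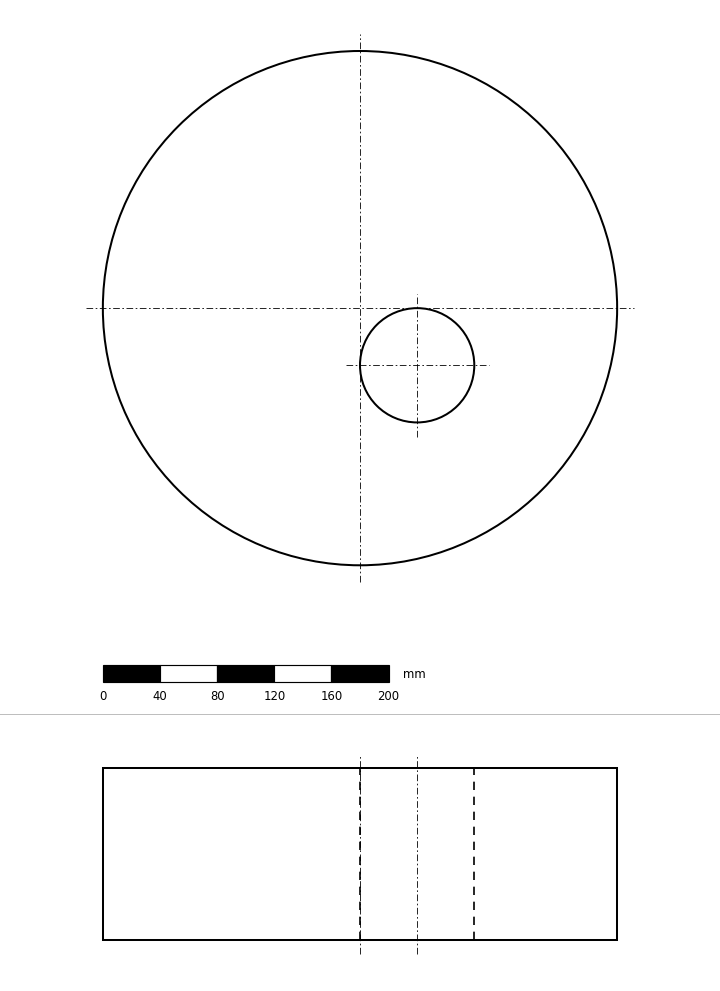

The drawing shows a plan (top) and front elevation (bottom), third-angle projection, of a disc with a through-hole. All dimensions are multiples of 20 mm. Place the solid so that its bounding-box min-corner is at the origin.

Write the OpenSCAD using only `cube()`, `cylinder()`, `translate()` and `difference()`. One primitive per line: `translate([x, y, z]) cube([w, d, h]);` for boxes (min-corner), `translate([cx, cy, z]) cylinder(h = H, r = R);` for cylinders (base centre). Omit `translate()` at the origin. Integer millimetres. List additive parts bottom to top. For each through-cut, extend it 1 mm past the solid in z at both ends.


difference() {
  translate([180, 180, 0]) cylinder(h = 120, r = 180);
  translate([220, 140, -1]) cylinder(h = 122, r = 40);
}


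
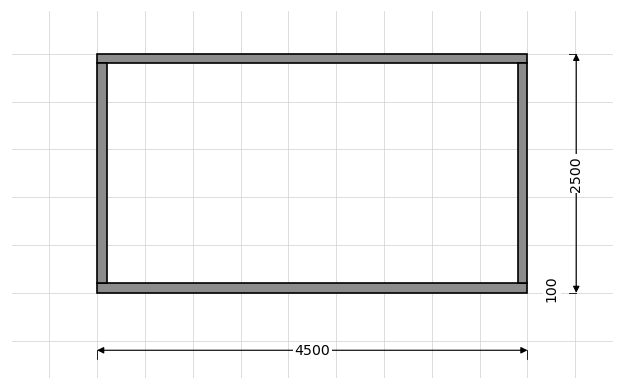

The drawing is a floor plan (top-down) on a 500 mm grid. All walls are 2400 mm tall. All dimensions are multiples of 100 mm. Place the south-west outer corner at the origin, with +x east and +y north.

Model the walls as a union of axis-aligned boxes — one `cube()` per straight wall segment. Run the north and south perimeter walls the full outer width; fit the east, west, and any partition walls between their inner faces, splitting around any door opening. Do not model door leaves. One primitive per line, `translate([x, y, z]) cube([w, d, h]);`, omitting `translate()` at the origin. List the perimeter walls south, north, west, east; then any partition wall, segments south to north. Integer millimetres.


cube([4500, 100, 2400]);
translate([0, 2400, 0]) cube([4500, 100, 2400]);
translate([0, 100, 0]) cube([100, 2300, 2400]);
translate([4400, 100, 0]) cube([100, 2300, 2400]);
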